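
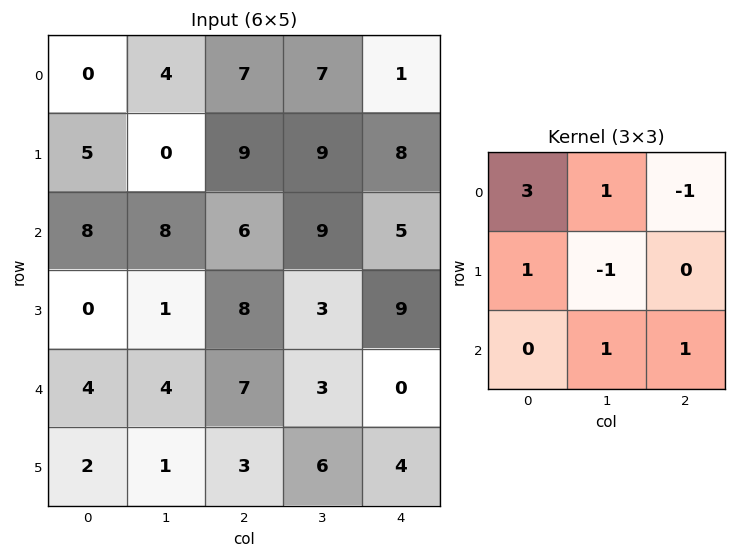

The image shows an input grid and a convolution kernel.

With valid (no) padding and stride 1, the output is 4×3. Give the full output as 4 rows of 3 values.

16 18 41
15 13 37
36 24 30
-3 14 32

Output[0,0]: The receptive field on the input at this output position is [0 4 7 / 5 0 9 / 8 8 6]. Elementwise product with the kernel and sum: 0·3 + 4·1 + 7·-1 + 5·1 + 0·-1 + 8·1 + 6·1.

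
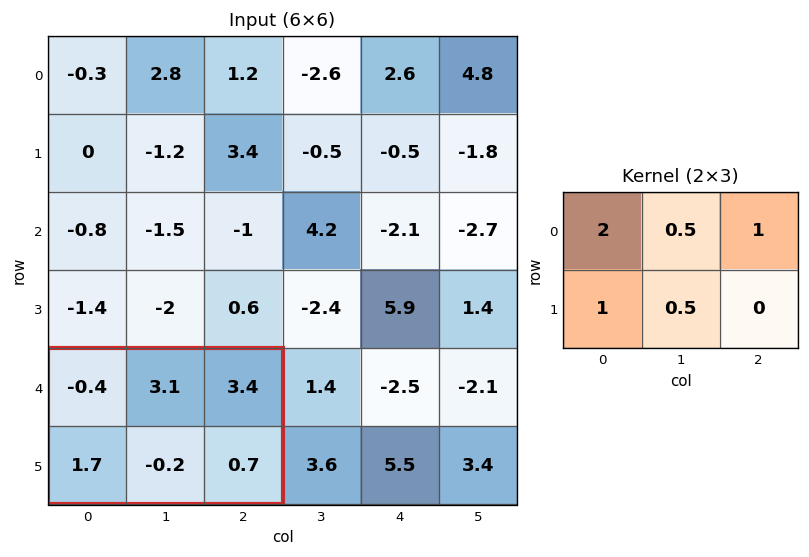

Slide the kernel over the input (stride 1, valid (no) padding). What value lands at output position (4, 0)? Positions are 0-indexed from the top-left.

The receptive field on the input at this output position is [-0.4 3.1 3.4 / 1.7 -0.2 0.7]. Elementwise product with the kernel and sum: -0.4·2 + 3.1·0.5 + 3.4·1 + 1.7·1 + -0.2·0.5.

5.75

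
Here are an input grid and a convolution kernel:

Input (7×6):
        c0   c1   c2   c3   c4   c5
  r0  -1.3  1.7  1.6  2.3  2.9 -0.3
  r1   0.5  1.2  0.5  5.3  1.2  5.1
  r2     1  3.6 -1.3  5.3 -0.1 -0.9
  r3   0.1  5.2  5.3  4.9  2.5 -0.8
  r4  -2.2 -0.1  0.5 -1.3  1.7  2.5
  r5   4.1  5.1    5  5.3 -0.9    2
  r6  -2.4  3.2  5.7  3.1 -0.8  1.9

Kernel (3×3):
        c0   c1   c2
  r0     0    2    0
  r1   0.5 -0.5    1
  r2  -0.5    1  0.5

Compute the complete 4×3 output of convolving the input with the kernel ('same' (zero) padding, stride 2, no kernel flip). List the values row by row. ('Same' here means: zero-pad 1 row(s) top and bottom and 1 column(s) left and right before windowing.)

Output[0,0]: The receptive field on the zero-padded input at this output position is [0 0 0 / 0 -1.3 1.7 / 0 0.5 1.2]. Elementwise product with the kernel and sum: 0·2 + 0·0.5 + -1.3·-0.5 + 1.7·1 + 0·-0.5 + 0.5·1 + 1.2·0.5.

3.45 4.9 0.5
6.8 13.9 3.85
7.85 14.1 3.45
12.6 11.85 2.05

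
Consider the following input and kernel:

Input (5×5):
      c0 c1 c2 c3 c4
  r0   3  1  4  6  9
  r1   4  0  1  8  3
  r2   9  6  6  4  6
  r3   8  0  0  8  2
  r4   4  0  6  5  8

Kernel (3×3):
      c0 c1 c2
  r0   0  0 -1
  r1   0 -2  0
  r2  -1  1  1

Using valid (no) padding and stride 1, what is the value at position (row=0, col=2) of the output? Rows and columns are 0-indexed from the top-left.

-21

The receptive field on the input at this output position is [4 6 9 / 1 8 3 / 6 4 6]. Elementwise product with the kernel and sum: 9·-1 + 8·-2 + 6·-1 + 4·1 + 6·1.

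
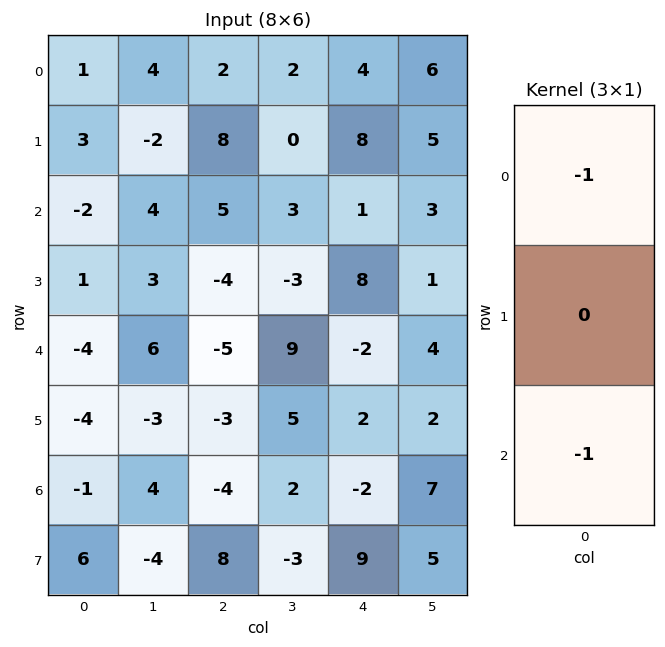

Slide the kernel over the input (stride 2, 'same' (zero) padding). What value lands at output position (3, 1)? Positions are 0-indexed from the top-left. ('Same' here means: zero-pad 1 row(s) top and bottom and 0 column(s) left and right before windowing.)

-5

The receptive field on the zero-padded input at this output position is [-3 / -4 / 8]. Elementwise product with the kernel and sum: -3·-1 + 8·-1.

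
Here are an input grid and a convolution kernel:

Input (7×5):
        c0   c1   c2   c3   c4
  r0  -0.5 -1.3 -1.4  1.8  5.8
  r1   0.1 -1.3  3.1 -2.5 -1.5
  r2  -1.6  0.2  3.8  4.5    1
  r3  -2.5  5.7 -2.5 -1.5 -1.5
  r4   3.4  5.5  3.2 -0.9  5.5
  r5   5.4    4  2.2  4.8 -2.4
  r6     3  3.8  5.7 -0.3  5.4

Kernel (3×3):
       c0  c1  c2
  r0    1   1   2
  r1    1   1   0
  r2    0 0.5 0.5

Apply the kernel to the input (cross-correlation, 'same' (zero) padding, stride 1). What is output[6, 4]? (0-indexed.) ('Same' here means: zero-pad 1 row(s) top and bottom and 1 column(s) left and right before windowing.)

7.5

The receptive field on the zero-padded input at this output position is [4.8 -2.4 0 / -0.3 5.4 0 / 0 0 0]. Elementwise product with the kernel and sum: 4.8·1 + -2.4·1 + 0·2 + -0.3·1 + 5.4·1 + 0·0.5 + 0·0.5.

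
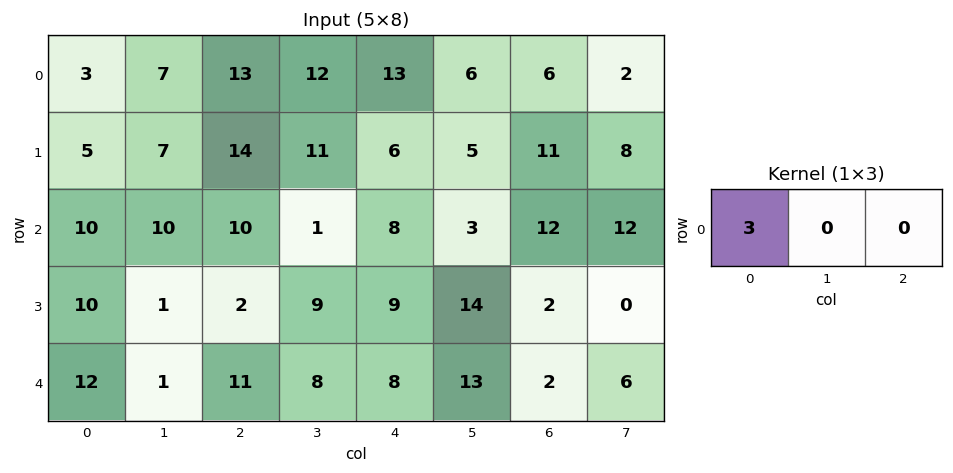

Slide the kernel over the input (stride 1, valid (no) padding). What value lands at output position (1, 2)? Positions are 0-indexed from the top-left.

42

The receptive field on the input at this output position is [14 11 6]. Elementwise product with the kernel and sum: 14·3.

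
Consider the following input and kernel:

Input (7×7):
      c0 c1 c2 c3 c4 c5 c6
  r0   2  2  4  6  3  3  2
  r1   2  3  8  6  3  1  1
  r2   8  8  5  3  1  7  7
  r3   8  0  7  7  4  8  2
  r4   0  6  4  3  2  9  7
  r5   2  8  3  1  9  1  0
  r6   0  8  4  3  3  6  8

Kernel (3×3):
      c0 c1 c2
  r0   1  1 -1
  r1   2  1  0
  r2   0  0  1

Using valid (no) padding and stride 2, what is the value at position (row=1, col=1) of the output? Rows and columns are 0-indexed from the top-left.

30

The receptive field on the input at this output position is [5 3 1 / 7 7 4 / 4 3 2]. Elementwise product with the kernel and sum: 5·1 + 3·1 + 1·-1 + 7·2 + 7·1 + 2·1.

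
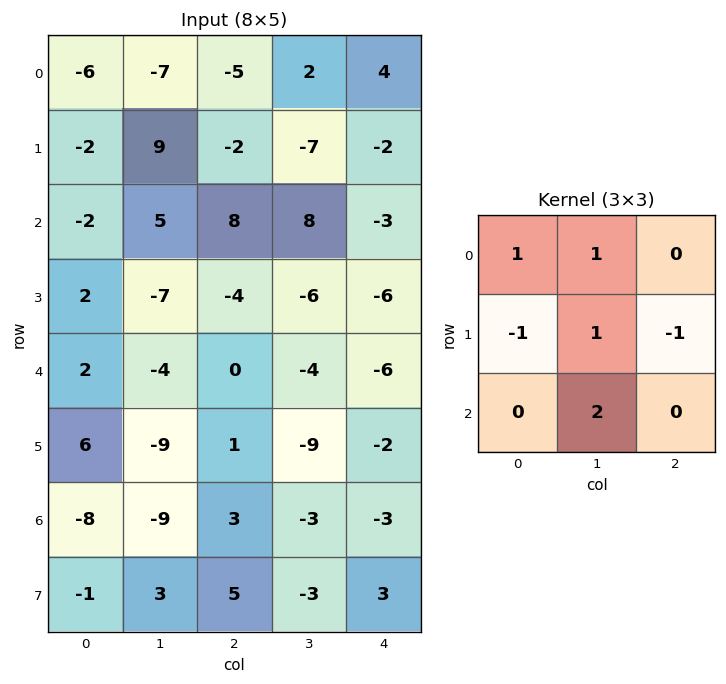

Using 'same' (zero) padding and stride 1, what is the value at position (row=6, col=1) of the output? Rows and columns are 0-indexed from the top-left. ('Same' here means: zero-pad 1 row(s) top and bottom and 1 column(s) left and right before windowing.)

The receptive field on the zero-padded input at this output position is [6 -9 1 / -8 -9 3 / -1 3 5]. Elementwise product with the kernel and sum: 6·1 + -9·1 + -8·-1 + -9·1 + 3·-1 + 3·2.

-1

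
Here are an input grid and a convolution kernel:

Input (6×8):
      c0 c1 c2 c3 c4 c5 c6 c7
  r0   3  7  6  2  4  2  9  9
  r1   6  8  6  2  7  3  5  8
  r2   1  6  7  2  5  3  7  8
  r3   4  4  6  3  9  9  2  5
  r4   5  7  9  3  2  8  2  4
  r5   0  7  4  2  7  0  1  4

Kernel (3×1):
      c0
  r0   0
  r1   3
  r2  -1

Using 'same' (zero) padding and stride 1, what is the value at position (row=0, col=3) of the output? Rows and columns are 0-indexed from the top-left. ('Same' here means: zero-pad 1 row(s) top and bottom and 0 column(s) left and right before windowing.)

The receptive field on the zero-padded input at this output position is [0 / 2 / 2]. Elementwise product with the kernel and sum: 2·3 + 2·-1.

4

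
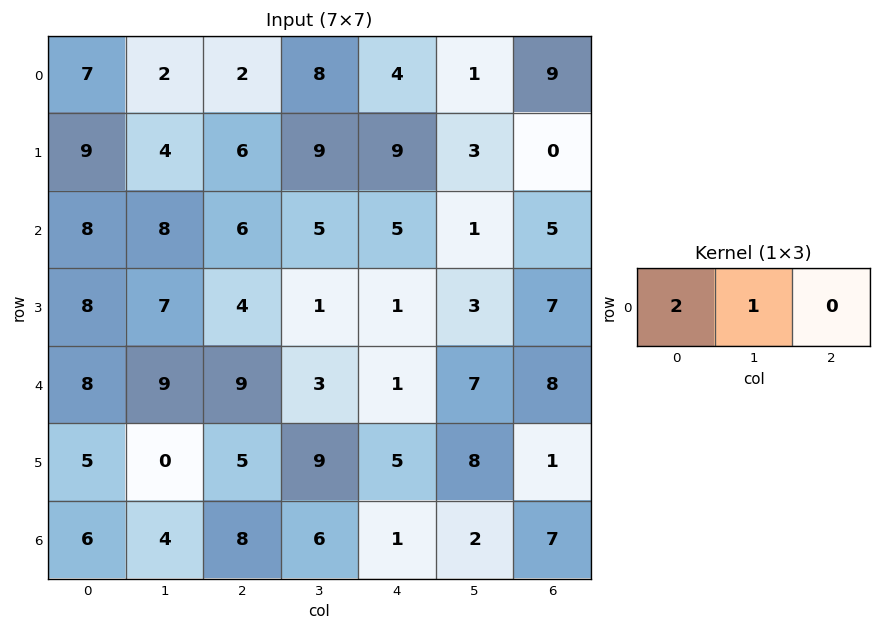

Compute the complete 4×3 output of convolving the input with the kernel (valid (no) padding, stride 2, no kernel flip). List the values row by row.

Output[0,0]: The receptive field on the input at this output position is [7 2 2]. Elementwise product with the kernel and sum: 7·2 + 2·1.
Output[0,1]: The receptive field on the input at this output position is [2 8 4]. Elementwise product with the kernel and sum: 2·2 + 8·1.

16 12 9
24 17 11
25 21 9
16 22 4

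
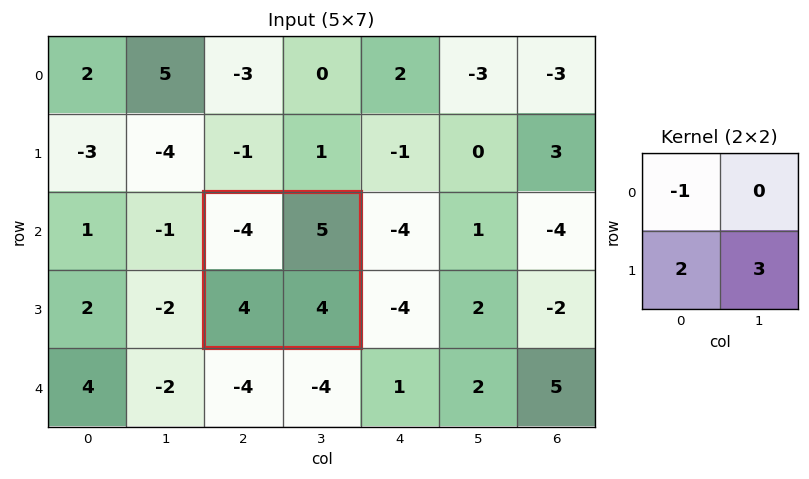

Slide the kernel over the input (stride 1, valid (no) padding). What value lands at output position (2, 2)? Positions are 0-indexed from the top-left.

The receptive field on the input at this output position is [-4 5 / 4 4]. Elementwise product with the kernel and sum: -4·-1 + 4·2 + 4·3.

24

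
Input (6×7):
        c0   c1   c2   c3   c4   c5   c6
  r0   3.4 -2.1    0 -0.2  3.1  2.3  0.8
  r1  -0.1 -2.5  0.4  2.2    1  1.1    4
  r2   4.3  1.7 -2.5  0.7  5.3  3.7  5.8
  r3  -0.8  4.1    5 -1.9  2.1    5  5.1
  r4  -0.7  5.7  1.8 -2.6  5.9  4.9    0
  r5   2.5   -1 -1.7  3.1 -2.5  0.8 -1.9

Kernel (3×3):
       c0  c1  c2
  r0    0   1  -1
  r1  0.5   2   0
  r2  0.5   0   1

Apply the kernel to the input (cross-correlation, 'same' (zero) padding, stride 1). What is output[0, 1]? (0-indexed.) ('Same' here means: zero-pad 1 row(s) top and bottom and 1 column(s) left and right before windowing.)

-2.15

The receptive field on the zero-padded input at this output position is [0 0 0 / 3.4 -2.1 0 / -0.1 -2.5 0.4]. Elementwise product with the kernel and sum: 0·1 + 0·-1 + 3.4·0.5 + -2.1·2 + -0.1·0.5 + 0.4·1.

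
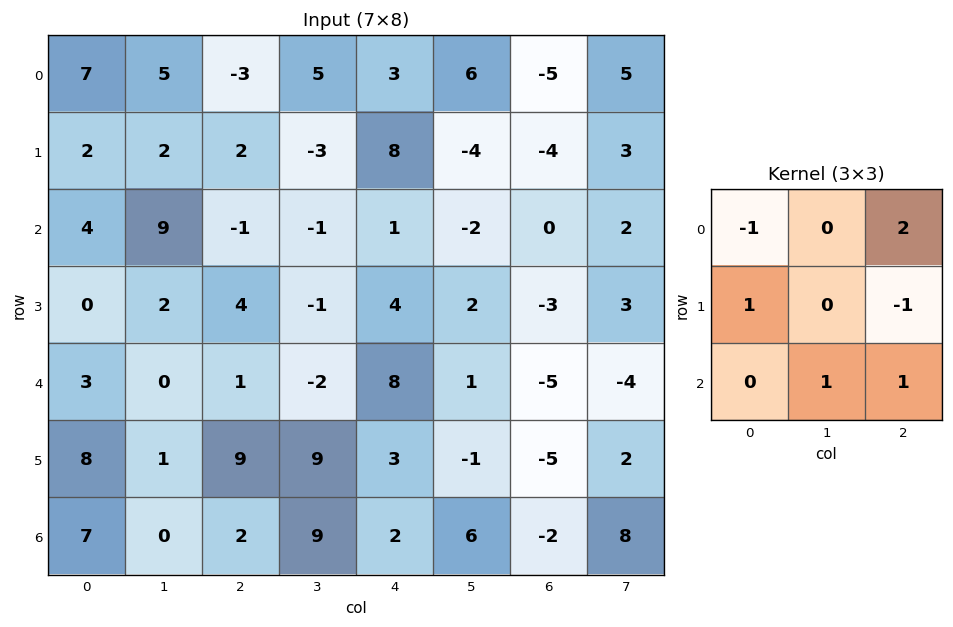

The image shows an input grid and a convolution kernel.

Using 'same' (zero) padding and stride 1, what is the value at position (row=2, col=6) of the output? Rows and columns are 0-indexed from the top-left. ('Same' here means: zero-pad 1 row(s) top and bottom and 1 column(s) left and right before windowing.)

The receptive field on the zero-padded input at this output position is [-4 -4 3 / -2 0 2 / 2 -3 3]. Elementwise product with the kernel and sum: -4·-1 + 3·2 + -2·1 + 2·-1 + -3·1 + 3·1.

6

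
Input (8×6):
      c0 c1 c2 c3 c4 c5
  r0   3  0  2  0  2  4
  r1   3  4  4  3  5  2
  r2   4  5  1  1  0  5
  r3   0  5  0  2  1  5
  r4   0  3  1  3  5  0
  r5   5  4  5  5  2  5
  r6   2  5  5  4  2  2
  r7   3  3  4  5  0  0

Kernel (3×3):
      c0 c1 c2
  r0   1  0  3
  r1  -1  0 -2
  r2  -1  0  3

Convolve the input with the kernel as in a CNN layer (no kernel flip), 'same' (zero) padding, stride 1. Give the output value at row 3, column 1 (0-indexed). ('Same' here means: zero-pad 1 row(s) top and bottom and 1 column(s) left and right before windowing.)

The receptive field on the zero-padded input at this output position is [4 5 1 / 0 5 0 / 0 3 1]. Elementwise product with the kernel and sum: 4·1 + 1·3 + 0·-1 + 0·-2 + 0·-1 + 1·3.

10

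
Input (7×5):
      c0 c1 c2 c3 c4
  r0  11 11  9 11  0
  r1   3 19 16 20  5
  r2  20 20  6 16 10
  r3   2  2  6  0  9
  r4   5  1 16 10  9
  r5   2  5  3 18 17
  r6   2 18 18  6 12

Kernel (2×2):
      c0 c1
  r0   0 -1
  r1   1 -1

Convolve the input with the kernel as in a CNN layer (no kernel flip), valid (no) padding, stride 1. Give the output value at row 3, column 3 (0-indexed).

-8

The receptive field on the input at this output position is [0 9 / 10 9]. Elementwise product with the kernel and sum: 9·-1 + 10·1 + 9·-1.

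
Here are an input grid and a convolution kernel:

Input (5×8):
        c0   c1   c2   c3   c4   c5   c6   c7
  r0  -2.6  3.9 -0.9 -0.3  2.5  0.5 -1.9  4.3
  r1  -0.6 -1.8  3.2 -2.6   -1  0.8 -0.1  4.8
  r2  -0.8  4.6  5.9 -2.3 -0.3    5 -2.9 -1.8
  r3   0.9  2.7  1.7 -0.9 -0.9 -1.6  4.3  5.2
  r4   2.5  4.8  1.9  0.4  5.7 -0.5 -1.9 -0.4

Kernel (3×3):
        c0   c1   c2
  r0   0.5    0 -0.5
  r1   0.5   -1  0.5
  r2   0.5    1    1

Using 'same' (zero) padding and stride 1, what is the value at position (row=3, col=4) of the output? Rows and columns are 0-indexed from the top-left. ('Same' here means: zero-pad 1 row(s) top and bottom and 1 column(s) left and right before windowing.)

The receptive field on the zero-padded input at this output position is [-2.3 -0.3 5 / -0.9 -0.9 -1.6 / 0.4 5.7 -0.5]. Elementwise product with the kernel and sum: -2.3·0.5 + 5·-0.5 + -0.9·0.5 + -0.9·-1 + -1.6·0.5 + 0.4·0.5 + 5.7·1 + -0.5·1.

1.4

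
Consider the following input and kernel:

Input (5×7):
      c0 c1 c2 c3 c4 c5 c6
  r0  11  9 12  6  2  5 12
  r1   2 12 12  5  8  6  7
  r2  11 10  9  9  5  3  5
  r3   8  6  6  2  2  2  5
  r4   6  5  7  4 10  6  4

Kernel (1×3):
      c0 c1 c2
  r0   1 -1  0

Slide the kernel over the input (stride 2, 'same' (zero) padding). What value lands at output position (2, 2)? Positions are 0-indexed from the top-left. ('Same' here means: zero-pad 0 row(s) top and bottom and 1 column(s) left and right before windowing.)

The receptive field on the zero-padded input at this output position is [4 10 6]. Elementwise product with the kernel and sum: 4·1 + 10·-1.

-6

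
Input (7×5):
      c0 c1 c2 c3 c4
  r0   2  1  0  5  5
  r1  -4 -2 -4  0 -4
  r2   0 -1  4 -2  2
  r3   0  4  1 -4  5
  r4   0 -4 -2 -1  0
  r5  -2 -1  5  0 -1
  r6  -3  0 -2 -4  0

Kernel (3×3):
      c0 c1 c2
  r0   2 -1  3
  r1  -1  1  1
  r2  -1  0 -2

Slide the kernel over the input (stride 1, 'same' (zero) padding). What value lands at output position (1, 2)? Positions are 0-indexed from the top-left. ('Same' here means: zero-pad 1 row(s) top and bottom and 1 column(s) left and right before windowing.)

20

The receptive field on the zero-padded input at this output position is [1 0 5 / -2 -4 0 / -1 4 -2]. Elementwise product with the kernel and sum: 1·2 + 0·-1 + 5·3 + -2·-1 + -4·1 + 0·1 + -1·-1 + -2·-2.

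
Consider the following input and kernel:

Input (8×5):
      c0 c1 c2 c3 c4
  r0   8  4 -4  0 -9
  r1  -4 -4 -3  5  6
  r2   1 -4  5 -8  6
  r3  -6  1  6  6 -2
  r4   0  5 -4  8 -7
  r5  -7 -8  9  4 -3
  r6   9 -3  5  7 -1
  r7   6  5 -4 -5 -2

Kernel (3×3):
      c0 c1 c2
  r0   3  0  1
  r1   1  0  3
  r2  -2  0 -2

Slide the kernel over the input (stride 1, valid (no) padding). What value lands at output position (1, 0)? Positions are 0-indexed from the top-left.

1

The receptive field on the input at this output position is [-4 -4 -3 / 1 -4 5 / -6 1 6]. Elementwise product with the kernel and sum: -4·3 + -3·1 + 1·1 + 5·3 + -6·-2 + 6·-2.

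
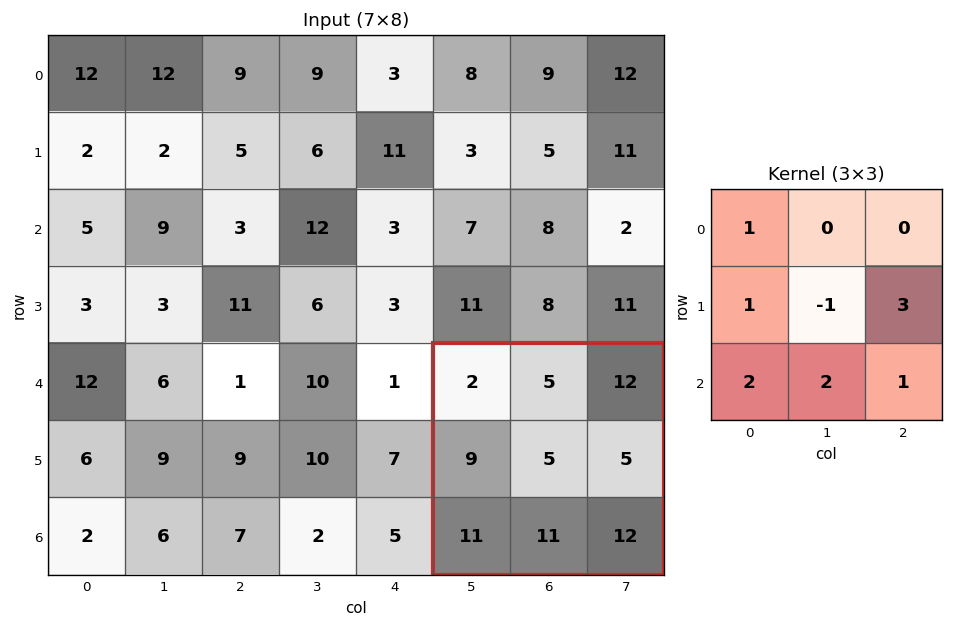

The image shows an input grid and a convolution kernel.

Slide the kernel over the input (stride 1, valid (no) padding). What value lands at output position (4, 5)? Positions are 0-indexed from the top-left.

The receptive field on the input at this output position is [2 5 12 / 9 5 5 / 11 11 12]. Elementwise product with the kernel and sum: 2·1 + 9·1 + 5·-1 + 5·3 + 11·2 + 11·2 + 12·1.

77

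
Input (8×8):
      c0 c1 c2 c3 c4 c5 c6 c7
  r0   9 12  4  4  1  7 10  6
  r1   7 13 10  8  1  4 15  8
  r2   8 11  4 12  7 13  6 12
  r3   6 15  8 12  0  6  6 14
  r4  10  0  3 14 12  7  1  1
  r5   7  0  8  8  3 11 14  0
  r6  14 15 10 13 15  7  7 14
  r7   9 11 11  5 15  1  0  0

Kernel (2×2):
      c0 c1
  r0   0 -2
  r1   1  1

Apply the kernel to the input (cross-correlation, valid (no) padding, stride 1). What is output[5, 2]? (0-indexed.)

7

The receptive field on the input at this output position is [8 8 / 10 13]. Elementwise product with the kernel and sum: 8·-2 + 10·1 + 13·1.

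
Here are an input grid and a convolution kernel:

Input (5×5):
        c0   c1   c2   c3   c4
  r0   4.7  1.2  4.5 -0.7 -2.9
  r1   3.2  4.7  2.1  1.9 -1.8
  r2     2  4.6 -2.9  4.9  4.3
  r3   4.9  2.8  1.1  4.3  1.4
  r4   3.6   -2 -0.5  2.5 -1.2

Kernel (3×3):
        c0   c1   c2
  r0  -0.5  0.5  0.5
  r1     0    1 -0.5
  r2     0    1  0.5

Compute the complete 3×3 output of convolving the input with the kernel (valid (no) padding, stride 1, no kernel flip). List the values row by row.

Output[0,0]: The receptive field on the input at this output position is [4.7 1.2 4.5 / 3.2 4.7 2.1 / 2 4.6 -2.9]. Elementwise product with the kernel and sum: 4.7·-0.5 + 1.2·0.5 + 4.5·0.5 + 4.7·1 + 2.1·-0.5 + 4.6·1 + -2.9·0.5.
Output[0,1]: The receptive field on the input at this output position is [1.2 4.5 -0.7 / 4.7 2.1 1.9 / 4.6 -2.9 4.9]. Elementwise product with the kernel and sum: 1.2·-0.5 + 4.5·0.5 + -0.7·0.5 + 2.1·1 + 1.9·-0.5 + -2.9·1 + 4.9·0.5.

7.3 2 5.8
11.2 -2.45 6.75
-0.15 -1.6 11.55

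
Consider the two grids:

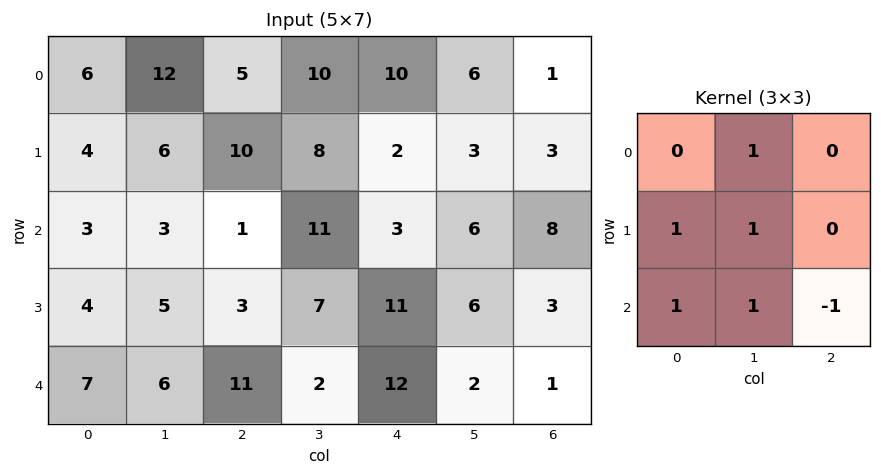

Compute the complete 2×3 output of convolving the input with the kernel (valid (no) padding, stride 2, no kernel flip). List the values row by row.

Output[0,0]: The receptive field on the input at this output position is [6 12 5 / 4 6 10 / 3 3 1]. Elementwise product with the kernel and sum: 12·1 + 4·1 + 6·1 + 3·1 + 3·1 + 1·-1.
Output[0,1]: The receptive field on the input at this output position is [5 10 10 / 10 8 2 / 1 11 3]. Elementwise product with the kernel and sum: 10·1 + 10·1 + 8·1 + 1·1 + 11·1 + 3·-1.

27 37 12
14 22 36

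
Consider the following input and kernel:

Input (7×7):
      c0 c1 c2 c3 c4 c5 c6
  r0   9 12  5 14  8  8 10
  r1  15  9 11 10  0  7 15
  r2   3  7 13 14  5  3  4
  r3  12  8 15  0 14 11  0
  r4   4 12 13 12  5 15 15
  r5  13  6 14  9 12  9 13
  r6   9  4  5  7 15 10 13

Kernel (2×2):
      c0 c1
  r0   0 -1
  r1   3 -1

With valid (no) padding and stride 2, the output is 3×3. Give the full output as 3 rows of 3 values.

24 9 -15
21 31 28
21 21 12

Output[0,0]: The receptive field on the input at this output position is [9 12 / 15 9]. Elementwise product with the kernel and sum: 12·-1 + 15·3 + 9·-1.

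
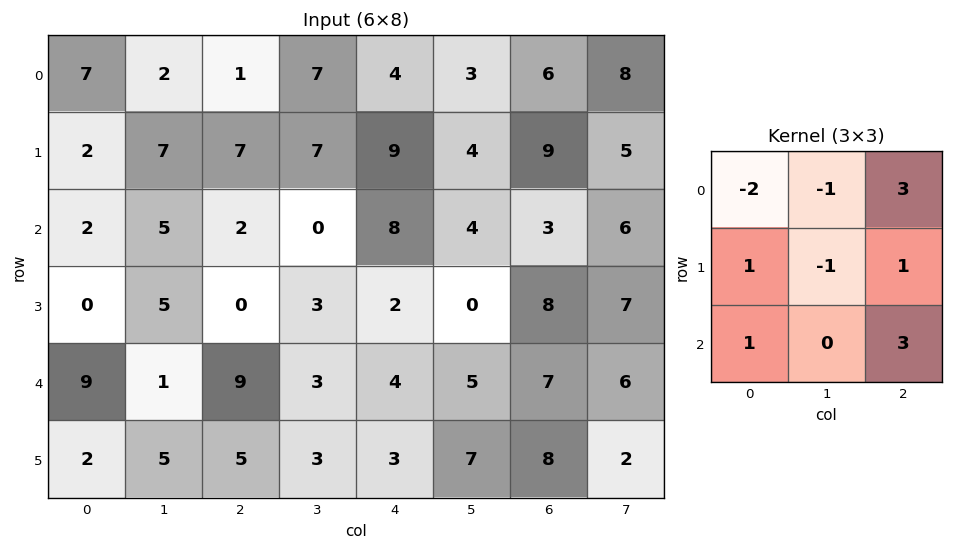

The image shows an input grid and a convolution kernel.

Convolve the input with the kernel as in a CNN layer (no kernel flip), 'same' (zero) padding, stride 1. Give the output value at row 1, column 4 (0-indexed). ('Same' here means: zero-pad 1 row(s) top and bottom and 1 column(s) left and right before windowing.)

The receptive field on the zero-padded input at this output position is [7 4 3 / 7 9 4 / 0 8 4]. Elementwise product with the kernel and sum: 7·-2 + 4·-1 + 3·3 + 7·1 + 9·-1 + 4·1 + 0·1 + 4·3.

5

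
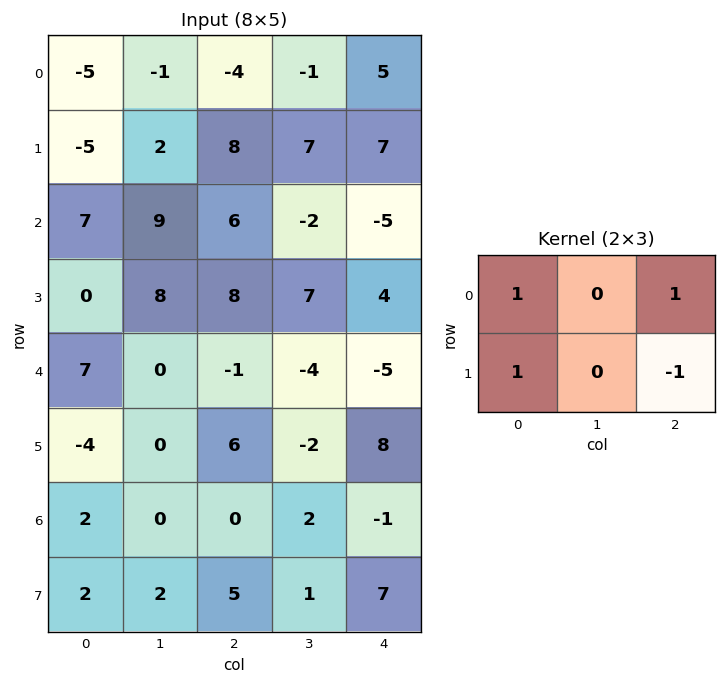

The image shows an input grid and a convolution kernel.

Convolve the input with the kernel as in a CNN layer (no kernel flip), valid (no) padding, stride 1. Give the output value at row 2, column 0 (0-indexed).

The receptive field on the input at this output position is [7 9 6 / 0 8 8]. Elementwise product with the kernel and sum: 7·1 + 6·1 + 0·1 + 8·-1.

5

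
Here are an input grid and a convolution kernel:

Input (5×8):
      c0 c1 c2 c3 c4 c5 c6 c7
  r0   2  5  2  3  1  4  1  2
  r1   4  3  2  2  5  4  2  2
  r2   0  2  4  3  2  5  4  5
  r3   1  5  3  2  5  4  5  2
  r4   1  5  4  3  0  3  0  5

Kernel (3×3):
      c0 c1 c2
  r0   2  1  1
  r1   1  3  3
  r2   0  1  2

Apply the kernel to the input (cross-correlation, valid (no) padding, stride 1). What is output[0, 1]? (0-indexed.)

The receptive field on the input at this output position is [5 2 3 / 3 2 2 / 2 4 3]. Elementwise product with the kernel and sum: 5·2 + 2·1 + 3·1 + 3·1 + 2·3 + 2·3 + 4·1 + 3·2.

40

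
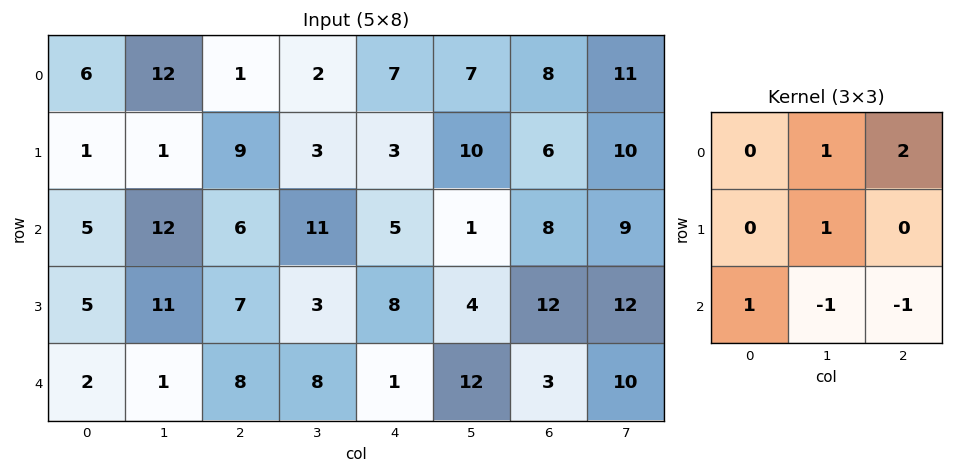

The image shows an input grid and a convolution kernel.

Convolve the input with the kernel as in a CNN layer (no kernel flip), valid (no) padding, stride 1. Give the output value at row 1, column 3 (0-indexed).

19

The receptive field on the input at this output position is [3 3 10 / 11 5 1 / 3 8 4]. Elementwise product with the kernel and sum: 3·1 + 10·2 + 5·1 + 3·1 + 8·-1 + 4·-1.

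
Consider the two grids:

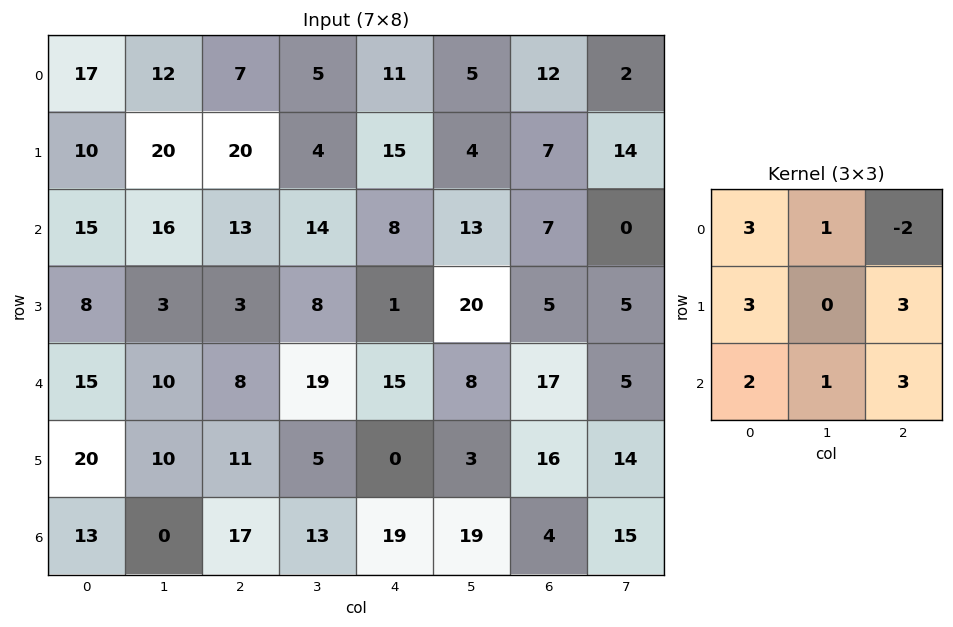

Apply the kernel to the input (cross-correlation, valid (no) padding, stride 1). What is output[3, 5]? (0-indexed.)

The receptive field on the input at this output position is [20 5 5 / 8 17 5 / 3 16 14]. Elementwise product with the kernel and sum: 20·3 + 5·1 + 5·-2 + 8·3 + 5·3 + 3·2 + 16·1 + 14·3.

158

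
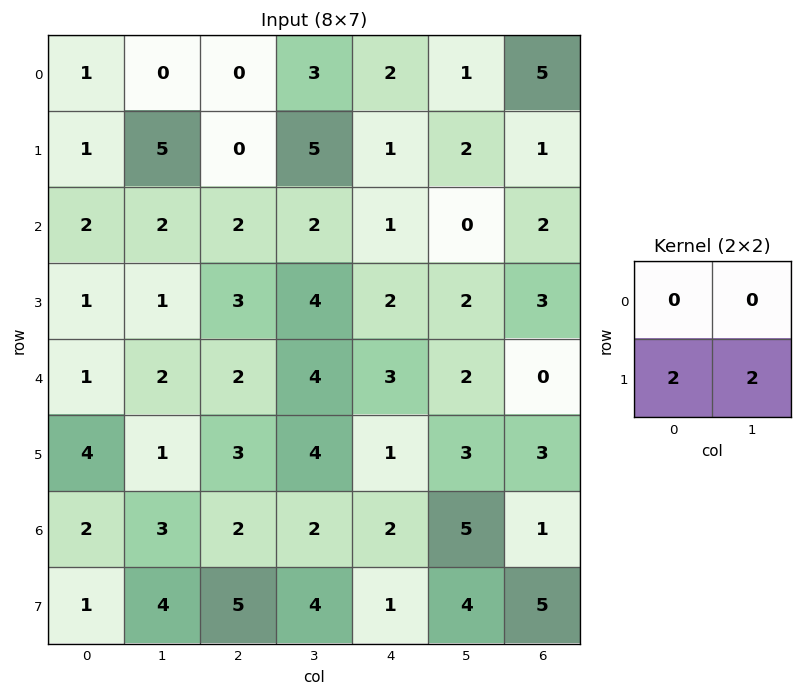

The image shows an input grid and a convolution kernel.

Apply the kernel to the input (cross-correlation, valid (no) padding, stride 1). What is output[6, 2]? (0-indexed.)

The receptive field on the input at this output position is [2 2 / 5 4]. Elementwise product with the kernel and sum: 5·2 + 4·2.

18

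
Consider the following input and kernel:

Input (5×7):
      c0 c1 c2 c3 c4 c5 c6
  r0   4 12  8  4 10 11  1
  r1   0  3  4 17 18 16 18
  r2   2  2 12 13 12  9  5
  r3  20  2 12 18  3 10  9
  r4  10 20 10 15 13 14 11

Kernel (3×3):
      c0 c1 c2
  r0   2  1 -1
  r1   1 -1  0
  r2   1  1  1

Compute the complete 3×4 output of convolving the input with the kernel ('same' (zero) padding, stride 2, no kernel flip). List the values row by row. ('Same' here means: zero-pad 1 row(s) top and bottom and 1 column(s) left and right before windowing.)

-1 28 45 44
17 15 68 73
8 8 31 32

Output[0,0]: The receptive field on the zero-padded input at this output position is [0 0 0 / 0 4 12 / 0 0 3]. Elementwise product with the kernel and sum: 0·2 + 0·1 + 0·-1 + 0·1 + 4·-1 + 0·1 + 0·1 + 3·1.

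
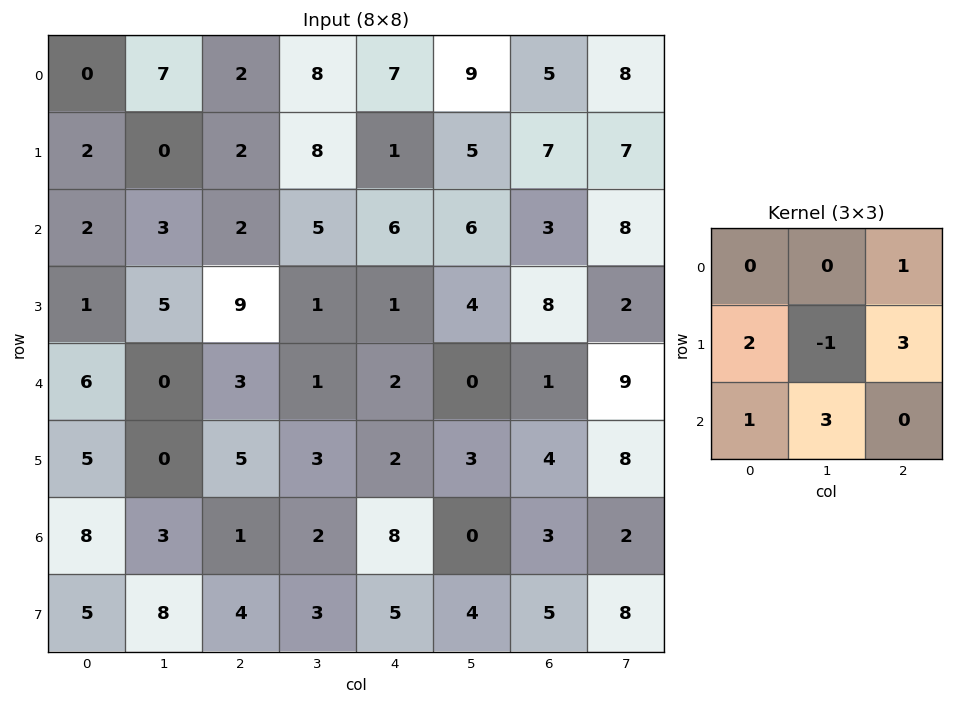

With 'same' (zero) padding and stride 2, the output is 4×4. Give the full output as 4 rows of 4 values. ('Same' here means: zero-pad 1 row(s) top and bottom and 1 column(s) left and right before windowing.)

Output[0,0]: The receptive field on the zero-padded input at this output position is [0 0 0 / 0 0 7 / 0 2 0]. Elementwise product with the kernel and sum: 0·1 + 0·2 + 0·-1 + 7·3 + 0·1 + 2·3.
Output[0,1]: The receptive field on the zero-padded input at this output position is [0 0 0 / 7 2 8 / 0 2 8]. Elementwise product with the kernel and sum: 0·1 + 7·2 + 2·-1 + 8·3 + 0·1 + 2·3.

27 42 47 63
10 59 31 68
14 16 13 43
16 34 17 30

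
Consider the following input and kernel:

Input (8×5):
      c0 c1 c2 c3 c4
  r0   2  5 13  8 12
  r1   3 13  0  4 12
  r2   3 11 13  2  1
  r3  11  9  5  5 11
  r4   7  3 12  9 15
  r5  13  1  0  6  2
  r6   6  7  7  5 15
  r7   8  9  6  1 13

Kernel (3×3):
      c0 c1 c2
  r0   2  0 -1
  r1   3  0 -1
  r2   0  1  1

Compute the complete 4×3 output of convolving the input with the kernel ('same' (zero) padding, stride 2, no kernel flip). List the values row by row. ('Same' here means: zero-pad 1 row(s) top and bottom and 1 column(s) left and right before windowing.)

Output[0,0]: The receptive field on the zero-padded input at this output position is [0 0 0 / 0 2 5 / 0 3 13]. Elementwise product with the kernel and sum: 0·2 + 0·-1 + 0·3 + 5·-1 + 3·1 + 13·1.
Output[0,1]: The receptive field on the zero-padded input at this output position is [0 0 0 / 5 13 8 / 13 0 4]. Elementwise product with the kernel and sum: 0·2 + 0·-1 + 5·3 + 8·-1 + 0·1 + 4·1.

11 11 36
-4 63 25
2 19 39
9 19 40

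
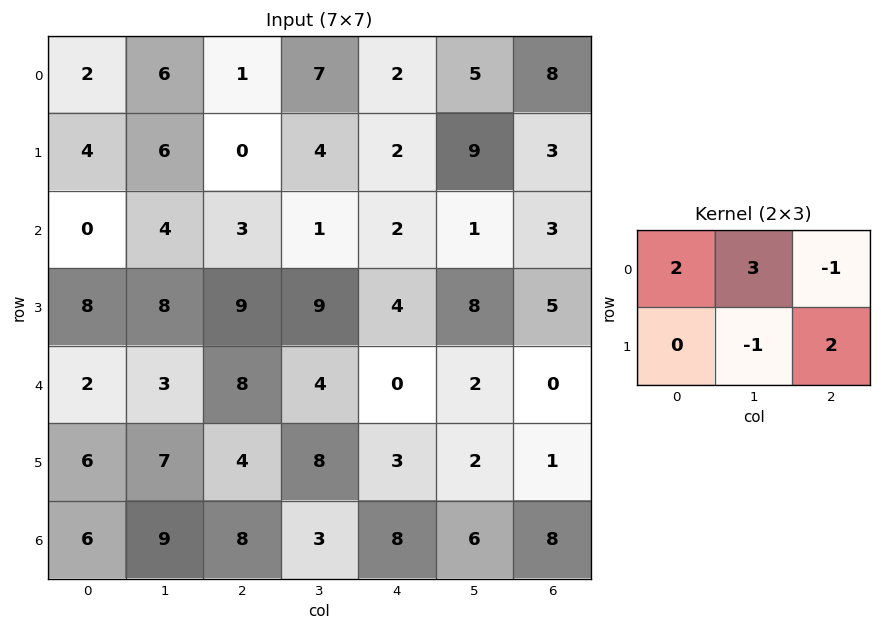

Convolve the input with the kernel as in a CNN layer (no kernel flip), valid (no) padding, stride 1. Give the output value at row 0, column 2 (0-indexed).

The receptive field on the input at this output position is [1 7 2 / 0 4 2]. Elementwise product with the kernel and sum: 1·2 + 7·3 + 2·-1 + 4·-1 + 2·2.

21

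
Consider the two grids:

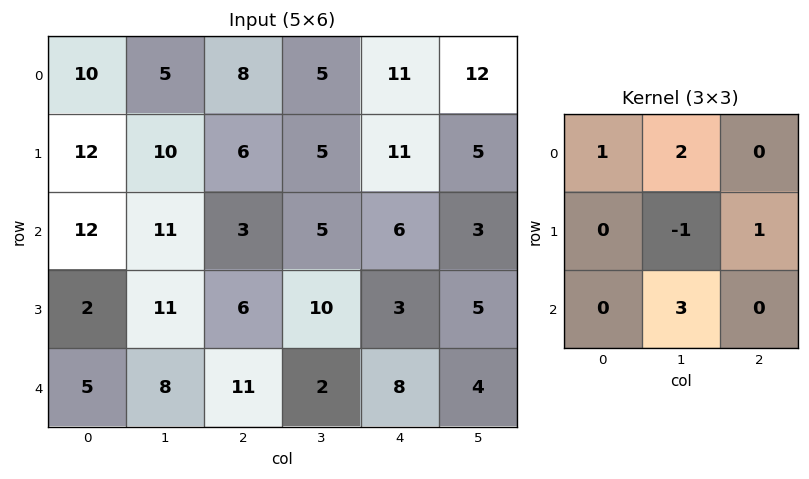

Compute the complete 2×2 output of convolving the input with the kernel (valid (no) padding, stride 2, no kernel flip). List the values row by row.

Output[0,0]: The receptive field on the input at this output position is [10 5 8 / 12 10 6 / 12 11 3]. Elementwise product with the kernel and sum: 10·1 + 5·2 + 10·-1 + 6·1 + 11·3.

49 39
53 12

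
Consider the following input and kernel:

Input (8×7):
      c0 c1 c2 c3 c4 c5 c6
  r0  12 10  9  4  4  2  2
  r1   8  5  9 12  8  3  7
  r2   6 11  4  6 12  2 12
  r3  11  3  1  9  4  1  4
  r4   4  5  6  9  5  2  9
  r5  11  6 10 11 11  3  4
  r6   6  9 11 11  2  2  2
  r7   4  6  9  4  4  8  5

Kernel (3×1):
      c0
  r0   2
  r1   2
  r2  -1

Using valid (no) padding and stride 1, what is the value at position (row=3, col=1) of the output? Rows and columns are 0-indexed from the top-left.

10

The receptive field on the input at this output position is [3 / 5 / 6]. Elementwise product with the kernel and sum: 3·2 + 5·2 + 6·-1.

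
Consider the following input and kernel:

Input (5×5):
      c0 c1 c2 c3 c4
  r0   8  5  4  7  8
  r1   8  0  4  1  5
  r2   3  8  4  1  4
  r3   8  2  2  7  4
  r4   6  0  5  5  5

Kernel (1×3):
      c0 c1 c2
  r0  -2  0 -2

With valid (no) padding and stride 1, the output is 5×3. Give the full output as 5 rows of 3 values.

Output[0,0]: The receptive field on the input at this output position is [8 5 4]. Elementwise product with the kernel and sum: 8·-2 + 4·-2.
Output[0,1]: The receptive field on the input at this output position is [5 4 7]. Elementwise product with the kernel and sum: 5·-2 + 7·-2.

-24 -24 -24
-24 -2 -18
-14 -18 -16
-20 -18 -12
-22 -10 -20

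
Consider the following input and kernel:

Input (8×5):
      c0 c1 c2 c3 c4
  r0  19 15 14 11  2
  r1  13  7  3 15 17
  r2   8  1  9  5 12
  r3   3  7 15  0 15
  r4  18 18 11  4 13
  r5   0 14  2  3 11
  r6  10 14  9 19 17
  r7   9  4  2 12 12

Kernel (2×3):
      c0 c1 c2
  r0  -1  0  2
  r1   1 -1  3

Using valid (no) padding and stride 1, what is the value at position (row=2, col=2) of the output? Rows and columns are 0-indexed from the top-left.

The receptive field on the input at this output position is [9 5 12 / 15 0 15]. Elementwise product with the kernel and sum: 9·-1 + 12·2 + 15·1 + 0·-1 + 15·3.

75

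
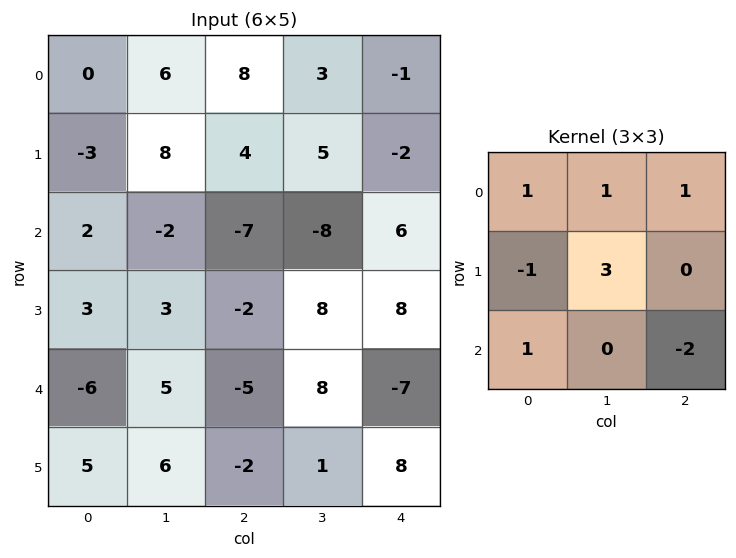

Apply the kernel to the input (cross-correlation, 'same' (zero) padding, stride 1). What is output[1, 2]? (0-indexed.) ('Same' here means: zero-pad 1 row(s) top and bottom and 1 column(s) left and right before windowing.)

The receptive field on the zero-padded input at this output position is [6 8 3 / 8 4 5 / -2 -7 -8]. Elementwise product with the kernel and sum: 6·1 + 8·1 + 3·1 + 8·-1 + 4·3 + -2·1 + -8·-2.

35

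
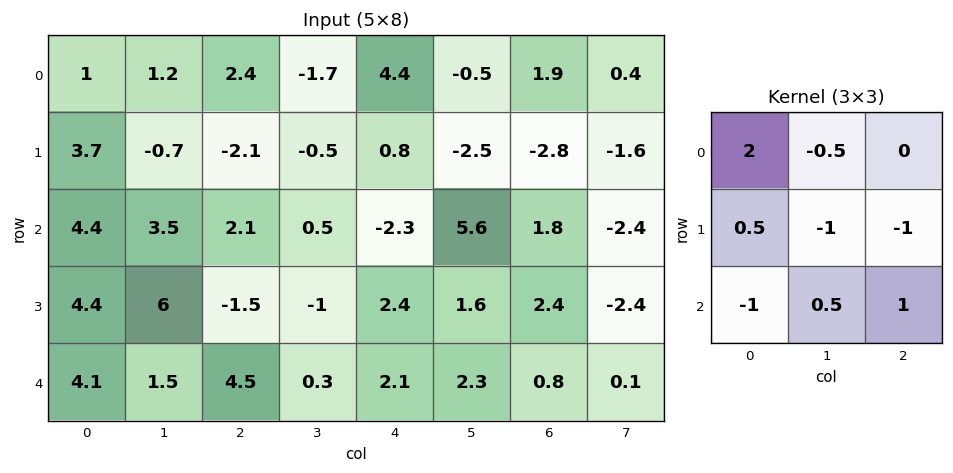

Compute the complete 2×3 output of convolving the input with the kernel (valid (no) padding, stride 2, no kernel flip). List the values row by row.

Output[0,0]: The receptive field on the input at this output position is [1 1.2 2.4 / 3.7 -0.7 -2.1 / 4.4 3.5 2.1]. Elementwise product with the kernel and sum: 1·2 + 1.2·-0.5 + 3.7·0.5 + -0.7·-1 + -2.1·-1 + 4.4·-1 + 3.5·0.5 + 2.1·1.
Output[0,1]: The receptive field on the input at this output position is [2.4 -1.7 4.4 / -2.1 -0.5 0.8 / 2.1 0.5 -2.3]. Elementwise product with the kernel and sum: 2.4·2 + -1.7·-0.5 + -2.1·0.5 + -0.5·-1 + 0.8·-1 + 2.1·-1 + 0.5·0.5 + -2.3·1.

5.5 0.15 21.65
5.9 -0.45 -10.35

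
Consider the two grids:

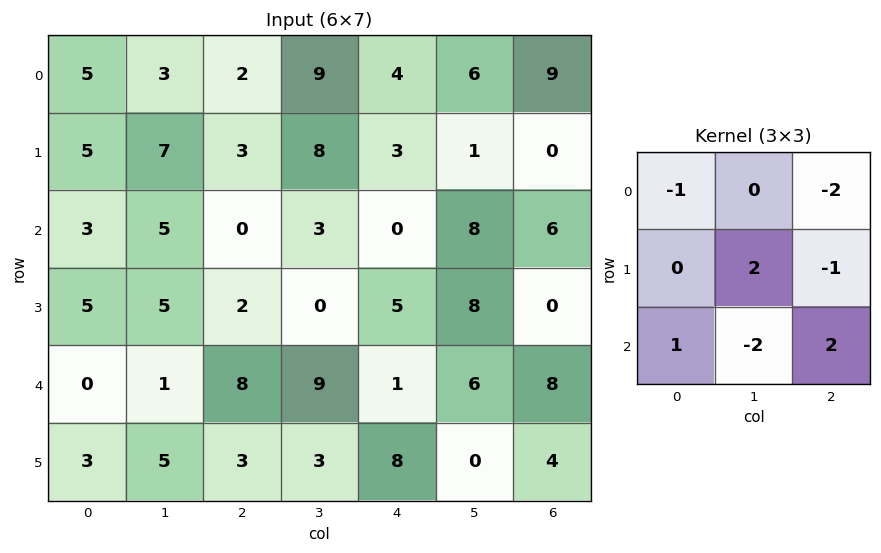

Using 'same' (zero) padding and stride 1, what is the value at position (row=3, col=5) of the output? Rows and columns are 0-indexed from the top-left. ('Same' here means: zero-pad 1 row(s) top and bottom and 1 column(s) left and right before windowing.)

The receptive field on the zero-padded input at this output position is [0 8 6 / 5 8 0 / 1 6 8]. Elementwise product with the kernel and sum: 0·-1 + 6·-2 + 8·2 + 0·-1 + 1·1 + 6·-2 + 8·2.

9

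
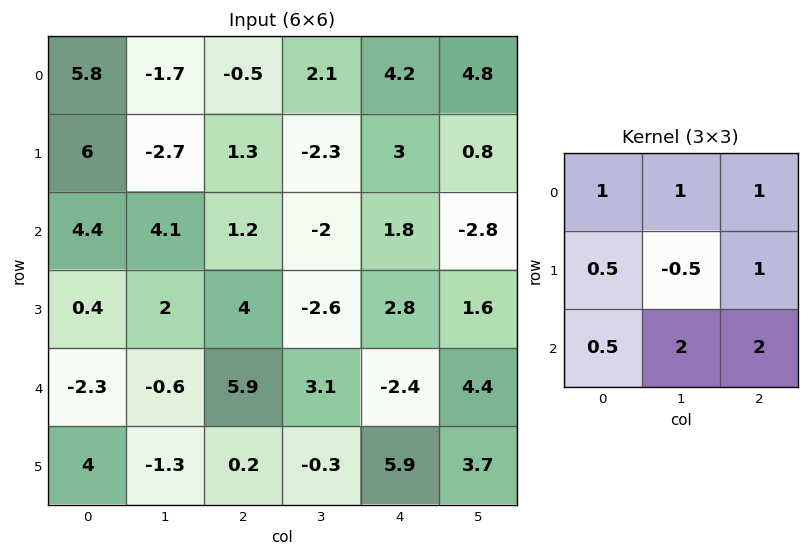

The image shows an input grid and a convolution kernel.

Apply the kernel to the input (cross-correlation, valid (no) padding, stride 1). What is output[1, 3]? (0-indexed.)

The receptive field on the input at this output position is [-2.3 3 0.8 / -2 1.8 -2.8 / -2.6 2.8 1.6]. Elementwise product with the kernel and sum: -2.3·1 + 3·1 + 0.8·1 + -2·0.5 + 1.8·-0.5 + -2.8·1 + -2.6·0.5 + 2.8·2 + 1.6·2.

4.3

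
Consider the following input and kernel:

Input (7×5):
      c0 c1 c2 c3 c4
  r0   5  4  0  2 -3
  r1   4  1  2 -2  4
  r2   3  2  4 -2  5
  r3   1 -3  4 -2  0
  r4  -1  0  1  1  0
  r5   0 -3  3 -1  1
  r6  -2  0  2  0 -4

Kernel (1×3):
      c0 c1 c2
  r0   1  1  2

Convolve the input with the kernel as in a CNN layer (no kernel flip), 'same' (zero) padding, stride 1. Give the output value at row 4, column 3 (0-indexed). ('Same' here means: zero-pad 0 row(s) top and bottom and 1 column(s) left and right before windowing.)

2

The receptive field on the zero-padded input at this output position is [1 1 0]. Elementwise product with the kernel and sum: 1·1 + 1·1 + 0·2.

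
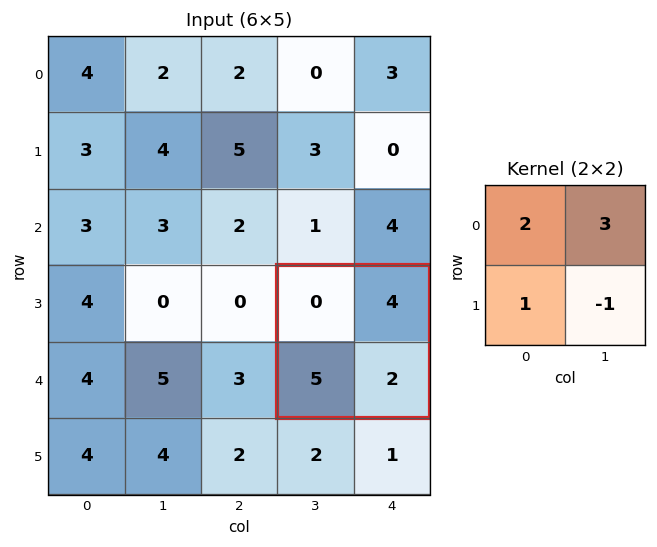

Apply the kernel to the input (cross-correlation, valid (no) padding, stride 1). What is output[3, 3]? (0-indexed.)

The receptive field on the input at this output position is [0 4 / 5 2]. Elementwise product with the kernel and sum: 0·2 + 4·3 + 5·1 + 2·-1.

15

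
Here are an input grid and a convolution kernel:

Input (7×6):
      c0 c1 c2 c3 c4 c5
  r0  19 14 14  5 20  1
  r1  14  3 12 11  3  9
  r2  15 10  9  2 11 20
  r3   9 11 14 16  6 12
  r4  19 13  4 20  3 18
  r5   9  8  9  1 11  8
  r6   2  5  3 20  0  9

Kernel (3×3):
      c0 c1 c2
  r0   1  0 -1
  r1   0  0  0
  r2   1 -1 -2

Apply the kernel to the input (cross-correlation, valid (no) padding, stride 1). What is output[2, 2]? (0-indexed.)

The receptive field on the input at this output position is [9 2 11 / 14 16 6 / 4 20 3]. Elementwise product with the kernel and sum: 9·1 + 11·-1 + 4·1 + 20·-1 + 3·-2.

-24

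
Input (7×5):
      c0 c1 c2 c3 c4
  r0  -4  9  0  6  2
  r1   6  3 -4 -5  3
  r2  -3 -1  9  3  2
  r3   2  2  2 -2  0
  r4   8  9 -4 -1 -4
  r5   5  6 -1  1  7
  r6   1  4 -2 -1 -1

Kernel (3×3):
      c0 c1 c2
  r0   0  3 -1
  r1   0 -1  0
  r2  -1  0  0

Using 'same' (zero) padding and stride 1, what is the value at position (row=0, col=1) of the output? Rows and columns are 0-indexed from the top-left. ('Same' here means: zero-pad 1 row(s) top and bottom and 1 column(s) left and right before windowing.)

-15

The receptive field on the zero-padded input at this output position is [0 0 0 / -4 9 0 / 6 3 -4]. Elementwise product with the kernel and sum: 0·3 + 0·-1 + 9·-1 + 6·-1.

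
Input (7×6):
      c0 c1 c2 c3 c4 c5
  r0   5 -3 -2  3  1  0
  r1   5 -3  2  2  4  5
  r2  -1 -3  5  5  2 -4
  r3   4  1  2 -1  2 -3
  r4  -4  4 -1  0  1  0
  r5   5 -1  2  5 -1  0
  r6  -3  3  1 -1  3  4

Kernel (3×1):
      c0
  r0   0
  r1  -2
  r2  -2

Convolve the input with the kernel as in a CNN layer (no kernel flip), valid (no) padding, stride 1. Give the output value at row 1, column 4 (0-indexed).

-8

The receptive field on the input at this output position is [4 / 2 / 2]. Elementwise product with the kernel and sum: 2·-2 + 2·-2.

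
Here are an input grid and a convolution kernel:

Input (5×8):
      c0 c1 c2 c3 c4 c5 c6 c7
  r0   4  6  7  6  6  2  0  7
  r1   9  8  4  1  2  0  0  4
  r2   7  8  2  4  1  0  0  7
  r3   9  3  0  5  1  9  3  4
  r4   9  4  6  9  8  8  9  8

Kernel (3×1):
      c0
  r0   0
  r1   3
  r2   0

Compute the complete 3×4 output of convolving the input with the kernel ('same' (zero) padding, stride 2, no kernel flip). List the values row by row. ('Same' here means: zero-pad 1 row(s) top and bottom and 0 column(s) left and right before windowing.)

12 21 18 0
21 6 3 0
27 18 24 27

Output[0,0]: The receptive field on the zero-padded input at this output position is [0 / 4 / 9]. Elementwise product with the kernel and sum: 4·3.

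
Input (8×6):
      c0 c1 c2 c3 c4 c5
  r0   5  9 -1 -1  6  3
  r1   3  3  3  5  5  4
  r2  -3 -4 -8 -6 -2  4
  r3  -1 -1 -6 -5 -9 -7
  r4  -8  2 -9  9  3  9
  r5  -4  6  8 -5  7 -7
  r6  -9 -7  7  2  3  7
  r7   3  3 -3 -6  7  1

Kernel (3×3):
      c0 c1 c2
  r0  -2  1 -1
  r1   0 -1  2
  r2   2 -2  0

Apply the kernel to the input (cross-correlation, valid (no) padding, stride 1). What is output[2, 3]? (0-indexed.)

The receptive field on the input at this output position is [-6 -2 4 / -5 -9 -7 / 9 3 9]. Elementwise product with the kernel and sum: -6·-2 + -2·1 + 4·-1 + -9·-1 + -7·2 + 9·2 + 3·-2.

13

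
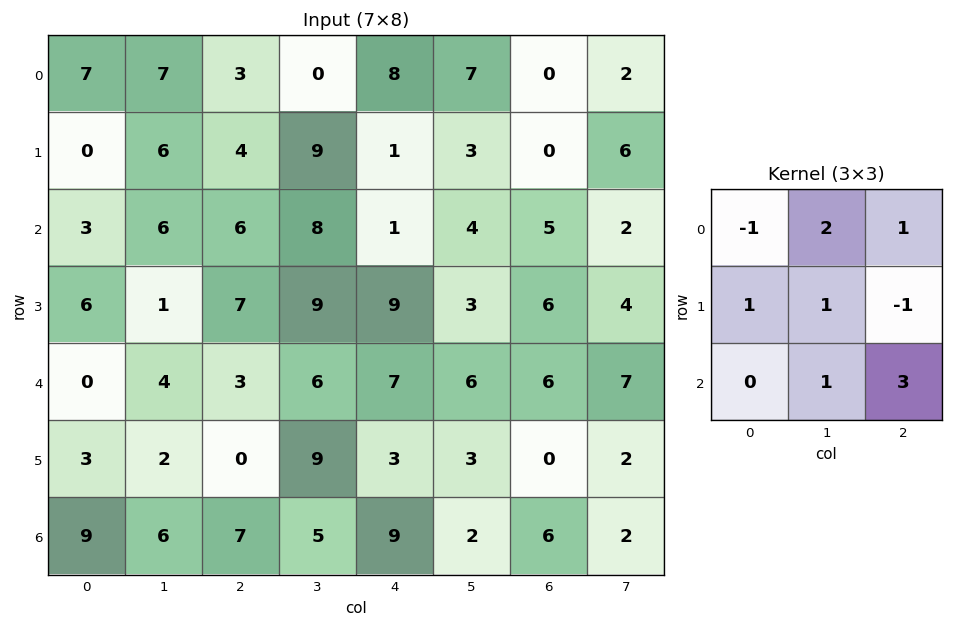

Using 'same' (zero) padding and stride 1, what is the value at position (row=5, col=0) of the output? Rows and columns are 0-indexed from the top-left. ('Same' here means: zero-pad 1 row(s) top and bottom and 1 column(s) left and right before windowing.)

The receptive field on the zero-padded input at this output position is [0 0 4 / 0 3 2 / 0 9 6]. Elementwise product with the kernel and sum: 0·-1 + 0·2 + 4·1 + 0·1 + 3·1 + 2·-1 + 9·1 + 6·3.

32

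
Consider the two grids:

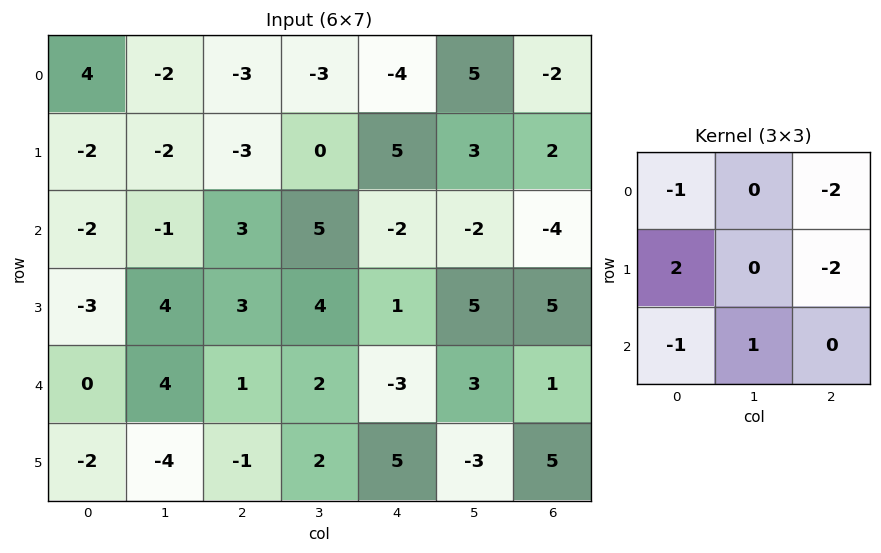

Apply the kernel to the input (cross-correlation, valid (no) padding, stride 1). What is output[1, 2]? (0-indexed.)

The receptive field on the input at this output position is [-3 0 5 / 3 5 -2 / 3 4 1]. Elementwise product with the kernel and sum: -3·-1 + 5·-2 + 3·2 + -2·-2 + 3·-1 + 4·1.

4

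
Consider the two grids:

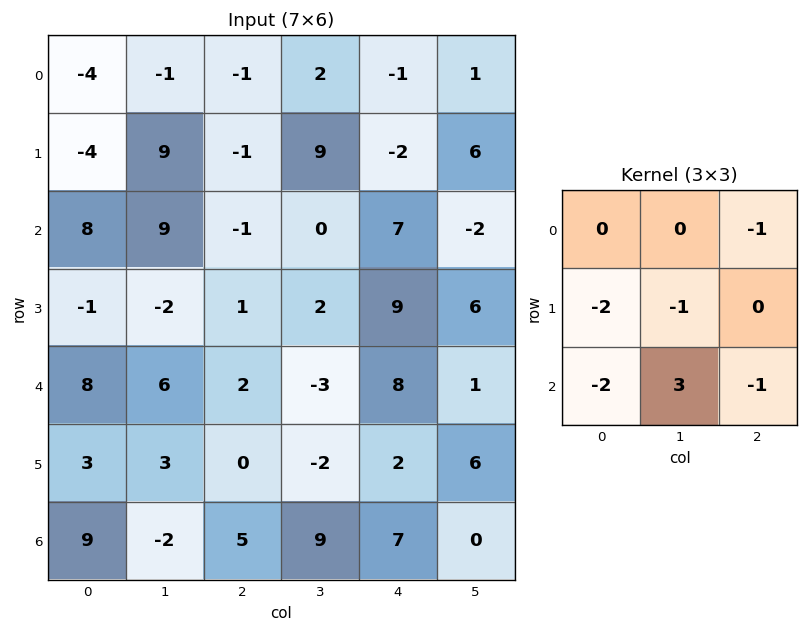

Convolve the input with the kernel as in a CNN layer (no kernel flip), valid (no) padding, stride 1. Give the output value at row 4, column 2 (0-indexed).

4

The receptive field on the input at this output position is [2 -3 8 / 0 -2 2 / 5 9 7]. Elementwise product with the kernel and sum: 8·-1 + 0·-2 + -2·-1 + 5·-2 + 9·3 + 7·-1.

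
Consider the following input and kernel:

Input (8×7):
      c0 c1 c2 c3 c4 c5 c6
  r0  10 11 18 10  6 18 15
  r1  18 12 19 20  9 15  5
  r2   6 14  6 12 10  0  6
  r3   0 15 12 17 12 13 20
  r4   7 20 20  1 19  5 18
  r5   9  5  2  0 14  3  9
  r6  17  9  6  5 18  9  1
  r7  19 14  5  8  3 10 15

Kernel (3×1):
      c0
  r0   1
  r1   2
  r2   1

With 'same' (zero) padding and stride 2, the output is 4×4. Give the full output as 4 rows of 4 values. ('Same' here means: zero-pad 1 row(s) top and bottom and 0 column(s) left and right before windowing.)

38 55 21 35
30 43 41 37
23 54 64 65
62 19 53 26

Output[0,0]: The receptive field on the zero-padded input at this output position is [0 / 10 / 18]. Elementwise product with the kernel and sum: 0·1 + 10·2 + 18·1.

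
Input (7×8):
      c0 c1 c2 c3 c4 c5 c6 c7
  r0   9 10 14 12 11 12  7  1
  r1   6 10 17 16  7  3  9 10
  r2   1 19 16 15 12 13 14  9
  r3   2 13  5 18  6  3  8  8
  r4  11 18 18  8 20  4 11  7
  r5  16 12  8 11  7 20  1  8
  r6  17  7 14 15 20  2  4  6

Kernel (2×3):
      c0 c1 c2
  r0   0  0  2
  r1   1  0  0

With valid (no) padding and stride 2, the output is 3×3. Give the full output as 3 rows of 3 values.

34 39 21
34 29 34
52 48 29

Output[0,0]: The receptive field on the input at this output position is [9 10 14 / 6 10 17]. Elementwise product with the kernel and sum: 14·2 + 6·1.
Output[0,1]: The receptive field on the input at this output position is [14 12 11 / 17 16 7]. Elementwise product with the kernel and sum: 11·2 + 17·1.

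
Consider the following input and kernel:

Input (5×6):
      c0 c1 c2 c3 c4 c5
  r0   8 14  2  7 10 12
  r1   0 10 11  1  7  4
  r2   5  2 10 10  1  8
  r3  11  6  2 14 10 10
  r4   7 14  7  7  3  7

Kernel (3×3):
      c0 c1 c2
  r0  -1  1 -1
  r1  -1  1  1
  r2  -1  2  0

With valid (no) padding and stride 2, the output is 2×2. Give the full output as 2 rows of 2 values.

24 2
5 28

Output[0,0]: The receptive field on the input at this output position is [8 14 2 / 0 10 11 / 5 2 10]. Elementwise product with the kernel and sum: 8·-1 + 14·1 + 2·-1 + 0·-1 + 10·1 + 11·1 + 5·-1 + 2·2.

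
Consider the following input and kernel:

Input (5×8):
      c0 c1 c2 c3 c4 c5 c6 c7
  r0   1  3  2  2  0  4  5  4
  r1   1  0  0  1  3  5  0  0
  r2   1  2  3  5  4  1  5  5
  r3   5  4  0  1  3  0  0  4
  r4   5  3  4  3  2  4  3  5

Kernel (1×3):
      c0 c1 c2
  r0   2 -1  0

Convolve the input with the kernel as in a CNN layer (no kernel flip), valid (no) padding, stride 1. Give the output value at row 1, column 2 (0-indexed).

The receptive field on the input at this output position is [0 1 3]. Elementwise product with the kernel and sum: 0·2 + 1·-1.

-1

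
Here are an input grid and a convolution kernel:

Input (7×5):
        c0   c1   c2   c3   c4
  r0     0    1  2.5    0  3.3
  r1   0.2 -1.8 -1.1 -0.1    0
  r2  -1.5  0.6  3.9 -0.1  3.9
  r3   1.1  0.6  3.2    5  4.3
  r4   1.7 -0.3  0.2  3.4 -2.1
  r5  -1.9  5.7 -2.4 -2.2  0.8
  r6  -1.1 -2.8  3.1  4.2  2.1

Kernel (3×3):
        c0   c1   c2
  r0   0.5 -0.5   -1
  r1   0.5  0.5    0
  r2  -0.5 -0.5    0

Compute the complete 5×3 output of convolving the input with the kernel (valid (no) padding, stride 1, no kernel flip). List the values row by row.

-3.35 -4.45 -4.55
0.8 0.1 -2.7
-4.8 0.4 0.4
-4.15 -8 -1.1
4.65 -2.15 -5.45

Output[0,0]: The receptive field on the input at this output position is [0 1 2.5 / 0.2 -1.8 -1.1 / -1.5 0.6 3.9]. Elementwise product with the kernel and sum: 0·0.5 + 1·-0.5 + 2.5·-1 + 0.2·0.5 + -1.8·0.5 + -1.5·-0.5 + 0.6·-0.5.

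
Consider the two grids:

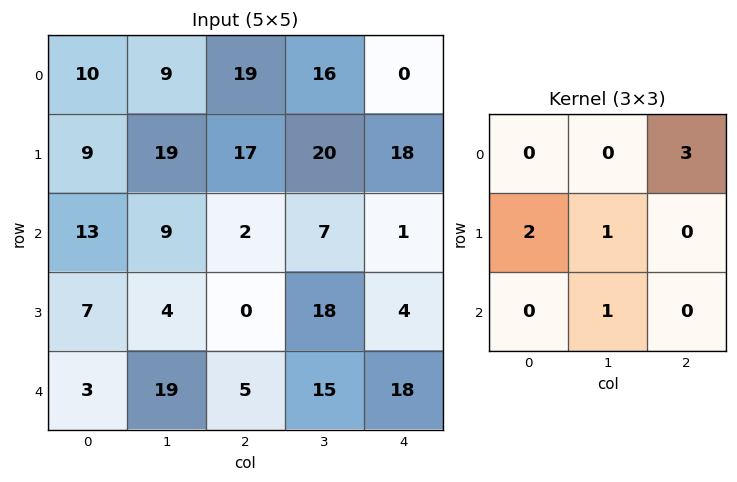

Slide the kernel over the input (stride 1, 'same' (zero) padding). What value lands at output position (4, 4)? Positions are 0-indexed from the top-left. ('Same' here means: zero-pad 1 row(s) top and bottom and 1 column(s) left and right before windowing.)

48

The receptive field on the zero-padded input at this output position is [18 4 0 / 15 18 0 / 0 0 0]. Elementwise product with the kernel and sum: 0·3 + 15·2 + 18·1 + 0·1.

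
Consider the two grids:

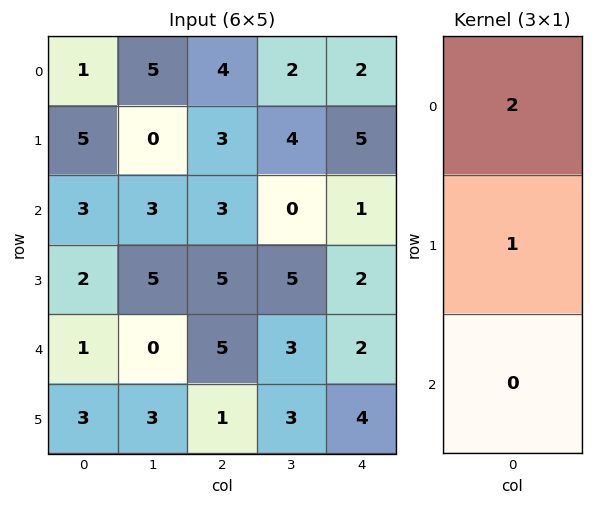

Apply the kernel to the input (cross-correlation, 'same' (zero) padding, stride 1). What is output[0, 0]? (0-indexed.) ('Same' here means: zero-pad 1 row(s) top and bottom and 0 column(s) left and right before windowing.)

The receptive field on the zero-padded input at this output position is [0 / 1 / 5]. Elementwise product with the kernel and sum: 0·2 + 1·1.

1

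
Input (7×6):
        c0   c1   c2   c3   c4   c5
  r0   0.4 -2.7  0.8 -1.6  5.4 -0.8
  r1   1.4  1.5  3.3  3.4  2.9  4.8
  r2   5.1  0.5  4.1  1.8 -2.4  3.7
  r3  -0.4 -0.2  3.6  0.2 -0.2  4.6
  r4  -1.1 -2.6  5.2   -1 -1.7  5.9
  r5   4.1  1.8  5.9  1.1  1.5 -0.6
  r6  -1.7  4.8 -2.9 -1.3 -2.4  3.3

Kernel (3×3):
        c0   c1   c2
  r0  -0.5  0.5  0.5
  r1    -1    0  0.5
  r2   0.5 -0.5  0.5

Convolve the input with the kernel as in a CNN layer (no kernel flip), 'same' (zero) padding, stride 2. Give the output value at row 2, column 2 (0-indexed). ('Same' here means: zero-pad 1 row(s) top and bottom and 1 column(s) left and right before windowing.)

The receptive field on the zero-padded input at this output position is [0.2 -0.2 4.6 / -1 -1.7 5.9 / 1.1 1.5 -0.6]. Elementwise product with the kernel and sum: 0.2·-0.5 + -0.2·0.5 + 4.6·0.5 + -1·-1 + 5.9·0.5 + 1.1·0.5 + 1.5·-0.5 + -0.6·0.5.

5.55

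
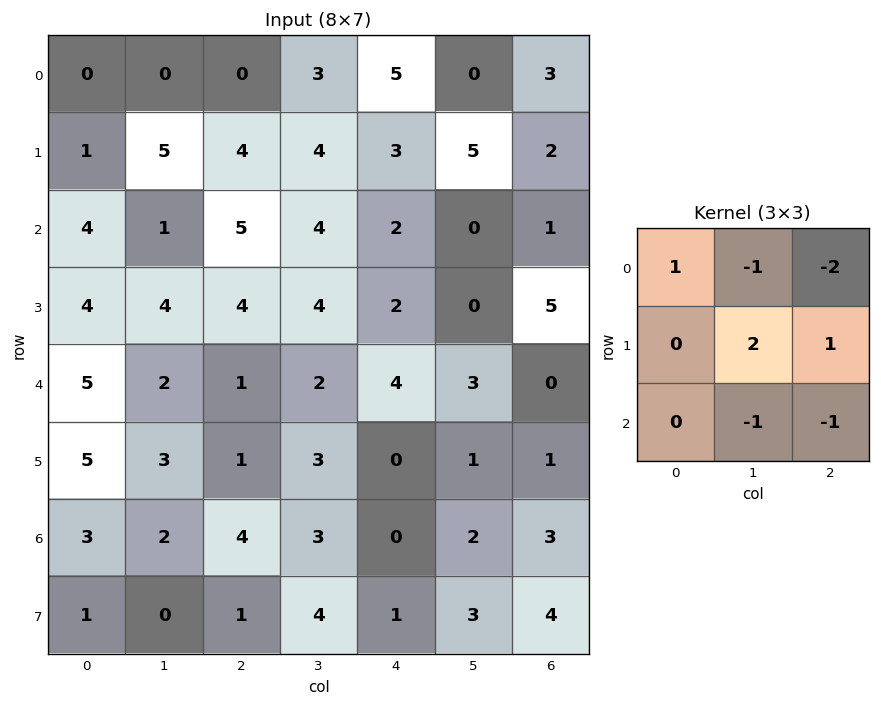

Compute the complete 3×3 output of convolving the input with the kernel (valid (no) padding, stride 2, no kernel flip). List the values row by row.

8 -8 10
2 1 2
2 -6 -1

Output[0,0]: The receptive field on the input at this output position is [0 0 0 / 1 5 4 / 4 1 5]. Elementwise product with the kernel and sum: 0·1 + 0·-1 + 0·-2 + 5·2 + 4·1 + 1·-1 + 5·-1.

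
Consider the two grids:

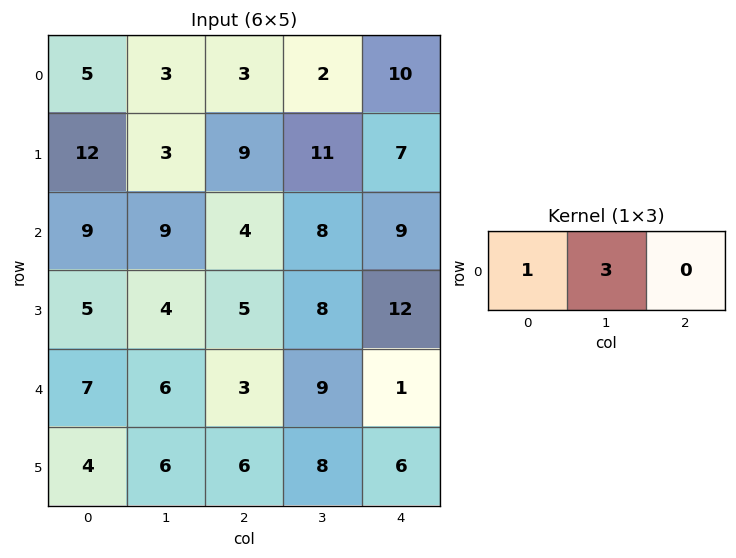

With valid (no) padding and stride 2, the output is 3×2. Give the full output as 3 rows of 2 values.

Output[0,0]: The receptive field on the input at this output position is [5 3 3]. Elementwise product with the kernel and sum: 5·1 + 3·3.
Output[0,1]: The receptive field on the input at this output position is [3 2 10]. Elementwise product with the kernel and sum: 3·1 + 2·3.

14 9
36 28
25 30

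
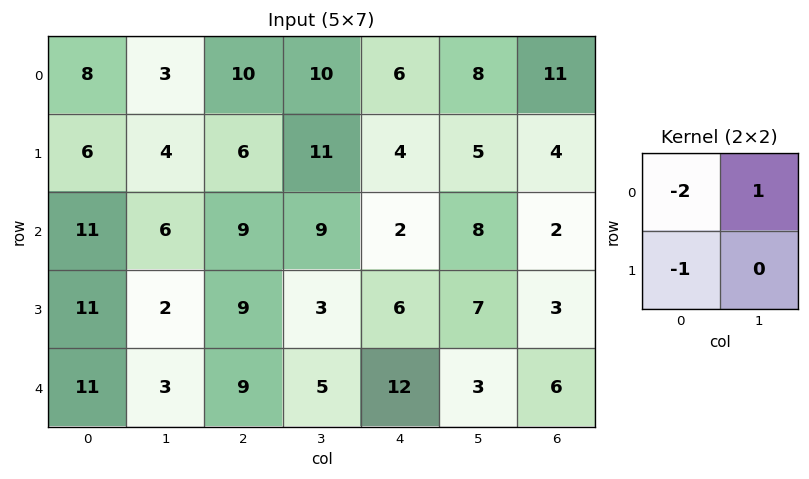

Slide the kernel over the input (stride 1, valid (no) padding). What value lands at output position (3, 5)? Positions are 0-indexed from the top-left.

-14

The receptive field on the input at this output position is [7 3 / 3 6]. Elementwise product with the kernel and sum: 7·-2 + 3·1 + 3·-1.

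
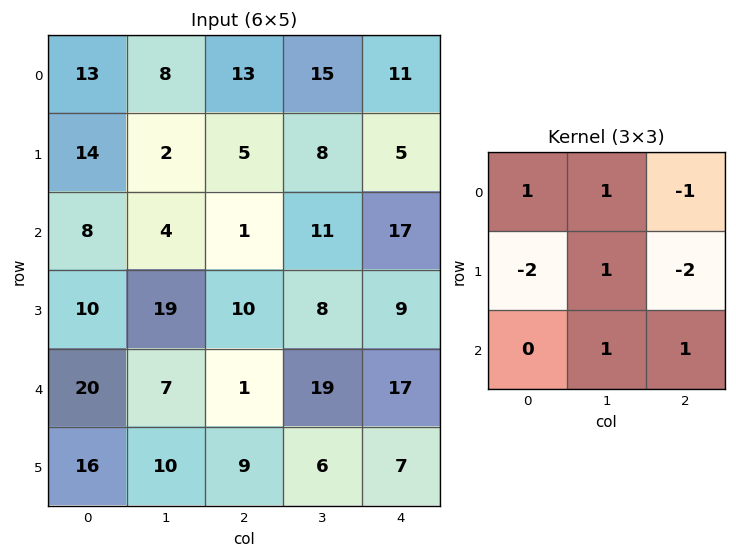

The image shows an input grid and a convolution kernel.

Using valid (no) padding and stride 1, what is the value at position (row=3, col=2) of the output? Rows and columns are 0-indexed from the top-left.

The receptive field on the input at this output position is [10 8 9 / 1 19 17 / 9 6 7]. Elementwise product with the kernel and sum: 10·1 + 8·1 + 9·-1 + 1·-2 + 19·1 + 17·-2 + 6·1 + 7·1.

5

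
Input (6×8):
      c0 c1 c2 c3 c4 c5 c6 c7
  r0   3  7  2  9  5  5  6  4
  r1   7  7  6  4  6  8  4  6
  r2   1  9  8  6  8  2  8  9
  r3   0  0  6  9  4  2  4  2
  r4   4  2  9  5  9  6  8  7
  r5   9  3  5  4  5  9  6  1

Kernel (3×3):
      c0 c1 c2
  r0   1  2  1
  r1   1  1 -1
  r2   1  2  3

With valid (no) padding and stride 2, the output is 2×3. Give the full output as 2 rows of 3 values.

70 73 67
56 85 67

Output[0,0]: The receptive field on the input at this output position is [3 7 2 / 7 7 6 / 1 9 8]. Elementwise product with the kernel and sum: 3·1 + 7·2 + 2·1 + 7·1 + 7·1 + 6·-1 + 1·1 + 9·2 + 8·3.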